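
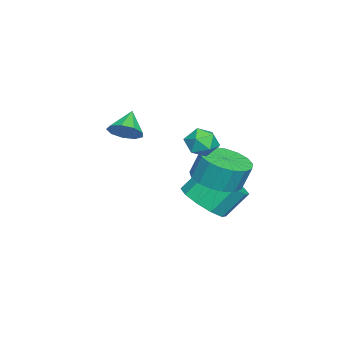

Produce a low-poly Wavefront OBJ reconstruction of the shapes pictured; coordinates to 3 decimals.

v 2.608 0.643 0.639
v 3.279 0.436 0.702
v 2.261 -0.416 0.878
v 2.932 -0.623 0.941
v 2.65 -0.188 1.419
v 2.865 0.466 1.271
v 2.675 -0.446 0.309
v 2.89 0.208 0.161
v 3.32 -0.237 0.498
v 3.305 -0.077 1.184
v 2.235 0.097 0.396
v 2.22 0.257 1.082
v -0.563 -3.845 -0.617
v -0.212 -4.33 -0.181
v -1.457 -3.815 0.137
v -0.086 -3.857 -0.05
v -0.183 -3.379 -0.184
v -0.458 -3.118 -0.521
v -0.781 -3.198 -0.902
v -1.002 -3.58 -1.15
v -1.018 -4.086 -1.148
v -0.82 -4.479 -0.898
v -0.502 -4.575 -0.516
v 1.847 0.324 -1.498
v 2.773 -0.087 -1.309
v 2.718 0.285 -0.233
v 1.793 0.696 -0.422
v 2.876 0.37 -1.462
v 2.821 0.743 -0.386
v 2.743 0.816 -1.623
v 2.688 1.189 -0.547
v 2.405 1.15 -1.756
v 2.351 1.523 -0.68
v 1.94 1.294 -1.83
v 1.885 1.667 -0.754
v 1.453 1.216 -1.827
v 1.398 1.589 -0.751
v 1.057 0.934 -1.75
v 1.002 1.307 -0.674
v 0.841 0.512 -1.614
v 0.787 0.884 -0.538
v 0.857 0.046 -1.452
v 0.802 0.419 -0.376
v 1.099 -0.356 -1.301
v 1.044 0.017 -0.225
v 1.512 -0.602 -1.195
v 1.458 -0.229 -0.119
v 2.003 -0.636 -1.158
v 1.948 -0.263 -0.082
v 2.458 -0.45 -1.199
v 2.403 -0.078 -0.123
v -0.155 -0.651 -3.817
v 0.851 -0.659 -3.372
v 0.381 0.123 -2.297
v -0.625 0.131 -2.743
v 0.807 -0.12 -3.783
v 0.338 0.663 -2.709
v 0.397 0.217 -4.208
v -0.073 0.999 -3.133
v -0.225 0.222 -4.483
v -0.695 1.004 -3.408
v -0.82 -0.107 -4.504
v -1.29 0.676 -3.429
v -1.161 -0.643 -4.263
v -1.631 0.139 -3.188
v -1.118 -1.183 -3.851
v -1.587 -0.4 -2.777
v -0.707 -1.519 -3.427
v -1.177 -0.737 -2.352
v -0.085 -1.524 -3.152
v -0.555 -0.742 -2.077
v 0.51 -1.196 -3.131
v 0.04 -0.413 -2.056
f 1 12 6
f 1 6 2
f 1 2 8
f 1 8 11
f 1 11 12
f 2 6 10
f 6 12 5
f 12 11 3
f 11 8 7
f 8 2 9
f 4 10 5
f 4 5 3
f 4 3 7
f 4 7 9
f 4 9 10
f 5 10 6
f 3 5 12
f 7 3 11
f 9 7 8
f 10 9 2
f 14 13 16
f 14 16 15
f 16 13 17
f 16 17 15
f 17 13 18
f 17 18 15
f 18 13 19
f 18 19 15
f 19 13 20
f 19 20 15
f 20 13 21
f 20 21 15
f 21 13 22
f 21 22 15
f 22 13 23
f 22 23 15
f 23 13 14
f 23 14 15
f 25 24 28
f 25 28 26
f 26 28 29
f 26 29 27
f 28 24 30
f 28 30 29
f 29 30 31
f 29 31 27
f 30 24 32
f 30 32 31
f 31 32 33
f 31 33 27
f 32 24 34
f 32 34 33
f 33 34 35
f 33 35 27
f 34 24 36
f 34 36 35
f 35 36 37
f 35 37 27
f 36 24 38
f 36 38 37
f 37 38 39
f 37 39 27
f 38 24 40
f 38 40 39
f 39 40 41
f 39 41 27
f 40 24 42
f 40 42 41
f 41 42 43
f 41 43 27
f 42 24 44
f 42 44 43
f 43 44 45
f 43 45 27
f 44 24 46
f 44 46 45
f 45 46 47
f 45 47 27
f 46 24 48
f 46 48 47
f 47 48 49
f 47 49 27
f 48 24 50
f 48 50 49
f 49 50 51
f 49 51 27
f 50 24 25
f 50 25 51
f 51 25 26
f 51 26 27
f 53 52 56
f 53 56 54
f 54 56 57
f 54 57 55
f 56 52 58
f 56 58 57
f 57 58 59
f 57 59 55
f 58 52 60
f 58 60 59
f 59 60 61
f 59 61 55
f 60 52 62
f 60 62 61
f 61 62 63
f 61 63 55
f 62 52 64
f 62 64 63
f 63 64 65
f 63 65 55
f 64 52 66
f 64 66 65
f 65 66 67
f 65 67 55
f 66 52 68
f 66 68 67
f 67 68 69
f 67 69 55
f 68 52 70
f 68 70 69
f 69 70 71
f 69 71 55
f 70 52 72
f 70 72 71
f 71 72 73
f 71 73 55
f 72 52 53
f 72 53 73
f 73 53 54
f 73 54 55



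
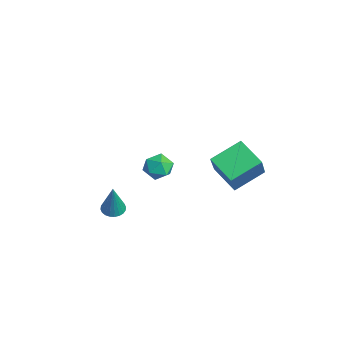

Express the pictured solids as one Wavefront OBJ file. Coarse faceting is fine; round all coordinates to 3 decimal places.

v -0.346 -3.312 0.486
v 0.183 -2.922 0.357
v 0.286 -3.488 2.534
v 0.005 -2.744 0.427
v -0.227 -2.653 0.506
v -0.477 -2.662 0.583
v -0.707 -2.77 0.645
v -0.882 -2.96 0.682
v -0.975 -3.204 0.69
v -0.973 -3.464 0.667
v -0.875 -3.702 0.616
v -0.697 -3.879 0.546
v -0.465 -3.971 0.466
v -0.216 -3.962 0.39
v 0.014 -3.854 0.328
v 0.189 -3.663 0.291
v 0.283 -3.419 0.283
v 0.281 -3.159 0.306
v -4.384 -0.043 0.939
v -3.874 0.452 1.564
v -3.166 -0.132 0.016
v -2.656 0.363 0.641
v -2.931 -0.518 0.848
v -3.684 -0.463 1.418
v -3.356 0.783 0.162
v -4.109 0.838 0.732
v -3.239 0.963 1.083
v -2.976 0.159 1.507
v -4.064 0.161 0.073
v -3.801 -0.643 0.497
v -1.07 2.536 1.767
v -1.373 4.346 2.613
v 0.468 3.157 0.992
v 0.164 4.966 1.838
v 0.056 1.914 3.502
v -0.248 3.723 4.348
v 1.593 2.534 2.727
v 1.29 4.344 3.573
f 2 1 4
f 2 4 3
f 4 1 5
f 4 5 3
f 5 1 6
f 5 6 3
f 6 1 7
f 6 7 3
f 7 1 8
f 7 8 3
f 8 1 9
f 8 9 3
f 9 1 10
f 9 10 3
f 10 1 11
f 10 11 3
f 11 1 12
f 11 12 3
f 12 1 13
f 12 13 3
f 13 1 14
f 13 14 3
f 14 1 15
f 14 15 3
f 15 1 16
f 15 16 3
f 16 1 17
f 16 17 3
f 17 1 18
f 17 18 3
f 18 1 2
f 18 2 3
f 19 30 24
f 19 24 20
f 19 20 26
f 19 26 29
f 19 29 30
f 20 24 28
f 24 30 23
f 30 29 21
f 29 26 25
f 26 20 27
f 22 28 23
f 22 23 21
f 22 21 25
f 22 25 27
f 22 27 28
f 23 28 24
f 21 23 30
f 25 21 29
f 27 25 26
f 28 27 20
f 32 34 31
f 35 32 31
f 31 34 33
f 33 35 31
f 32 38 34
f 36 32 35
f 36 38 32
f 34 38 33
f 37 35 33
f 33 38 37
f 37 36 35
f 38 36 37



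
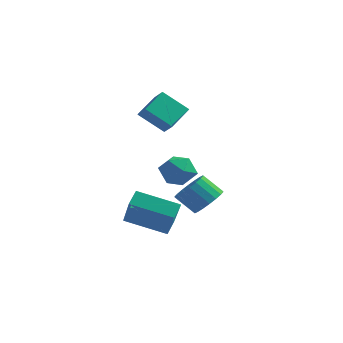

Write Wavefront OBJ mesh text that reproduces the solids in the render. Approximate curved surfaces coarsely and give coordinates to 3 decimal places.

v -3.397 -1.603 -1.937
v -2.503 -2.727 -0.365
v -3.421 -0.935 -1.446
v -2.526 -2.059 0.127
v -1.574 -1.061 -2.587
v -0.679 -2.185 -1.014
v -1.597 -0.393 -2.095
v -0.703 -1.517 -0.523
v 0.144 -0.614 -0.555
v 0.679 -0.343 0.047
v -0.17 -0.515 0.878
v -0.704 -0.786 0.275
v 0.507 -0.024 -0.062
v -0.341 -0.196 0.768
v 0.264 0.178 -0.269
v -0.585 0.006 0.561
v -0.004 0.223 -0.533
v -0.853 0.051 0.297
v -0.242 0.102 -0.801
v -1.09 -0.07 0.029
v -0.403 -0.16 -1.021
v -1.252 -0.332 -0.19
v -0.456 -0.513 -1.148
v -1.305 -0.685 -0.318
v -0.39 -0.885 -1.158
v -1.239 -1.057 -0.327
v -0.219 -1.204 -1.048
v -1.067 -1.376 -0.218
v 0.025 -1.406 -0.841
v -0.824 -1.578 -0.011
v 0.293 -1.451 -0.577
v -0.556 -1.623 0.253
v 0.53 -1.33 -0.309
v -0.318 -1.502 0.521
v 0.692 -1.068 -0.09
v -0.157 -1.24 0.741
v 0.745 -0.715 0.038
v -0.104 -0.887 0.868
v -2.493 -0.137 0.805
v -2.091 0.493 1.332
v -1.209 -0.373 0.108
v -0.807 0.257 0.635
v -1.081 -0.536 0.999
v -1.875 -0.39 1.43
v -1.425 0.51 0.01
v -2.219 0.656 0.441
v -1.431 0.893 0.841
v -1.218 0.247 1.452
v -2.082 -0.127 -0.012
v -1.869 -0.773 0.599
v -4.14 1.107 3.3
v -3.937 2.317 3.994
v -3.033 1.479 2.327
v -2.83 2.69 3.021
v -3.55 0.71 3.819
v -3.347 1.921 4.513
v -2.443 1.083 2.846
v -2.24 2.293 3.54
f 2 4 1
f 5 2 1
f 1 4 3
f 3 5 1
f 2 8 4
f 6 2 5
f 6 8 2
f 4 8 3
f 7 5 3
f 3 8 7
f 7 6 5
f 8 6 7
f 10 9 13
f 10 13 11
f 11 13 14
f 11 14 12
f 13 9 15
f 13 15 14
f 14 15 16
f 14 16 12
f 15 9 17
f 15 17 16
f 16 17 18
f 16 18 12
f 17 9 19
f 17 19 18
f 18 19 20
f 18 20 12
f 19 9 21
f 19 21 20
f 20 21 22
f 20 22 12
f 21 9 23
f 21 23 22
f 22 23 24
f 22 24 12
f 23 9 25
f 23 25 24
f 24 25 26
f 24 26 12
f 25 9 27
f 25 27 26
f 26 27 28
f 26 28 12
f 27 9 29
f 27 29 28
f 28 29 30
f 28 30 12
f 29 9 31
f 29 31 30
f 30 31 32
f 30 32 12
f 31 9 33
f 31 33 32
f 32 33 34
f 32 34 12
f 33 9 35
f 33 35 34
f 34 35 36
f 34 36 12
f 35 9 37
f 35 37 36
f 36 37 38
f 36 38 12
f 37 9 10
f 37 10 38
f 38 10 11
f 38 11 12
f 39 50 44
f 39 44 40
f 39 40 46
f 39 46 49
f 39 49 50
f 40 44 48
f 44 50 43
f 50 49 41
f 49 46 45
f 46 40 47
f 42 48 43
f 42 43 41
f 42 41 45
f 42 45 47
f 42 47 48
f 43 48 44
f 41 43 50
f 45 41 49
f 47 45 46
f 48 47 40
f 52 54 51
f 55 52 51
f 51 54 53
f 53 55 51
f 52 58 54
f 56 52 55
f 56 58 52
f 54 58 53
f 57 55 53
f 53 58 57
f 57 56 55
f 58 56 57



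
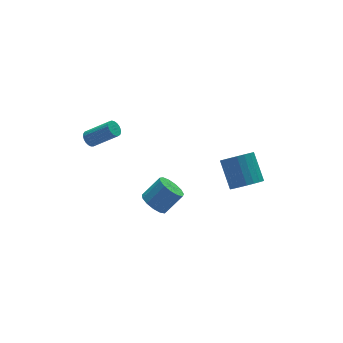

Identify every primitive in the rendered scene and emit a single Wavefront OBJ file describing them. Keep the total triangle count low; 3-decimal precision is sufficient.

v -4.373 4.069 2.281
v -4.056 3.936 1.877
v -2.931 3.098 3.036
v -3.247 3.231 3.439
v -3.973 4.131 1.938
v -2.848 3.293 3.096
v -3.96 4.315 2.058
v -2.834 3.477 3.216
v -4.017 4.457 2.216
v -2.892 3.619 3.375
v -4.137 4.532 2.386
v -3.011 3.693 3.545
v -4.297 4.526 2.537
v -3.171 3.688 3.696
v -4.47 4.442 2.645
v -3.344 3.604 3.803
v -4.626 4.293 2.689
v -3.501 3.455 3.848
v -4.739 4.106 2.662
v -3.613 3.267 3.821
v -4.788 3.912 2.57
v -3.662 3.073 3.729
v -4.765 3.745 2.427
v -3.64 2.907 3.586
v -4.675 3.634 2.26
v -3.55 2.796 3.418
v -4.532 3.599 2.095
v -3.407 2.761 3.254
v -4.362 3.645 1.963
v -3.237 2.806 3.122
v -4.194 3.764 1.886
v -3.068 2.926 3.045
v -1.118 2.768 -4.419
v -0.588 3.263 -4.951
v 0.548 3.228 -3.853
v 0.018 2.732 -3.321
v -0.852 3.591 -4.668
v 0.284 3.555 -3.57
v -1.2 3.657 -4.305
v -0.065 3.621 -3.207
v -1.522 3.44 -3.979
v -0.387 3.405 -2.881
v -1.716 3.01 -3.792
v -0.581 2.975 -2.694
v -1.72 2.504 -3.804
v -0.584 2.468 -2.707
v -1.533 2.08 -4.012
v -0.397 2.045 -2.914
v -1.214 1.875 -4.348
v -0.078 1.84 -3.251
v -0.864 1.954 -4.707
v 0.272 1.919 -3.61
v -0.595 2.29 -4.975
v 0.541 2.255 -3.877
v -0.492 2.779 -5.066
v 0.644 2.743 -3.968
v 3.378 0.079 -2.388
v 3.819 -0.542 -1.74
v 4.003 0.92 -0.464
v 3.562 1.541 -1.112
v 4.144 -0.396 -1.955
v 4.328 1.066 -0.678
v 4.336 -0.168 -2.244
v 4.52 1.294 -0.967
v 4.363 0.103 -2.558
v 4.547 1.565 -1.281
v 4.22 0.37 -2.843
v 4.404 1.832 -1.566
v 3.931 0.586 -3.049
v 4.115 2.049 -1.772
v 3.546 0.715 -3.141
v 3.73 2.177 -1.864
v 3.133 0.734 -3.103
v 3.317 2.196 -1.826
v 2.762 0.639 -2.941
v 2.945 2.102 -1.665
v 2.497 0.448 -2.684
v 2.681 1.91 -1.407
v 2.385 0.193 -2.376
v 2.569 1.655 -1.099
v 2.444 -0.082 -2.069
v 2.628 1.38 -0.792
v 2.665 -0.329 -1.818
v 2.849 1.133 -0.541
v 3.009 -0.506 -1.666
v 3.193 0.956 -0.389
v 3.417 -0.581 -1.638
v 3.601 0.881 -0.361
f 2 1 5
f 2 5 3
f 3 5 6
f 3 6 4
f 5 1 7
f 5 7 6
f 6 7 8
f 6 8 4
f 7 1 9
f 7 9 8
f 8 9 10
f 8 10 4
f 9 1 11
f 9 11 10
f 10 11 12
f 10 12 4
f 11 1 13
f 11 13 12
f 12 13 14
f 12 14 4
f 13 1 15
f 13 15 14
f 14 15 16
f 14 16 4
f 15 1 17
f 15 17 16
f 16 17 18
f 16 18 4
f 17 1 19
f 17 19 18
f 18 19 20
f 18 20 4
f 19 1 21
f 19 21 20
f 20 21 22
f 20 22 4
f 21 1 23
f 21 23 22
f 22 23 24
f 22 24 4
f 23 1 25
f 23 25 24
f 24 25 26
f 24 26 4
f 25 1 27
f 25 27 26
f 26 27 28
f 26 28 4
f 27 1 29
f 27 29 28
f 28 29 30
f 28 30 4
f 29 1 31
f 29 31 30
f 30 31 32
f 30 32 4
f 31 1 2
f 31 2 32
f 32 2 3
f 32 3 4
f 34 33 37
f 34 37 35
f 35 37 38
f 35 38 36
f 37 33 39
f 37 39 38
f 38 39 40
f 38 40 36
f 39 33 41
f 39 41 40
f 40 41 42
f 40 42 36
f 41 33 43
f 41 43 42
f 42 43 44
f 42 44 36
f 43 33 45
f 43 45 44
f 44 45 46
f 44 46 36
f 45 33 47
f 45 47 46
f 46 47 48
f 46 48 36
f 47 33 49
f 47 49 48
f 48 49 50
f 48 50 36
f 49 33 51
f 49 51 50
f 50 51 52
f 50 52 36
f 51 33 53
f 51 53 52
f 52 53 54
f 52 54 36
f 53 33 55
f 53 55 54
f 54 55 56
f 54 56 36
f 55 33 34
f 55 34 56
f 56 34 35
f 56 35 36
f 58 57 61
f 58 61 59
f 59 61 62
f 59 62 60
f 61 57 63
f 61 63 62
f 62 63 64
f 62 64 60
f 63 57 65
f 63 65 64
f 64 65 66
f 64 66 60
f 65 57 67
f 65 67 66
f 66 67 68
f 66 68 60
f 67 57 69
f 67 69 68
f 68 69 70
f 68 70 60
f 69 57 71
f 69 71 70
f 70 71 72
f 70 72 60
f 71 57 73
f 71 73 72
f 72 73 74
f 72 74 60
f 73 57 75
f 73 75 74
f 74 75 76
f 74 76 60
f 75 57 77
f 75 77 76
f 76 77 78
f 76 78 60
f 77 57 79
f 77 79 78
f 78 79 80
f 78 80 60
f 79 57 81
f 79 81 80
f 80 81 82
f 80 82 60
f 81 57 83
f 81 83 82
f 82 83 84
f 82 84 60
f 83 57 85
f 83 85 84
f 84 85 86
f 84 86 60
f 85 57 87
f 85 87 86
f 86 87 88
f 86 88 60
f 87 57 58
f 87 58 88
f 88 58 59
f 88 59 60



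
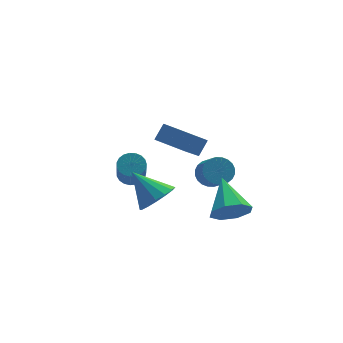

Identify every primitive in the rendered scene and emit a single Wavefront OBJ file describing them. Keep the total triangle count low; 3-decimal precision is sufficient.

v -1.973 -3.12 -0.283
v -1.397 -3.517 0.445
v -2.827 -2.04 0.983
v -1.129 -3.103 0.272
v -1.088 -2.693 -0.05
v -1.284 -2.398 -0.435
v -1.665 -2.296 -0.778
v -2.128 -2.415 -0.989
v -2.55 -2.723 -1.011
v -2.817 -3.138 -0.837
v -2.859 -3.547 -0.515
v -2.663 -3.843 -0.13
v -2.282 -3.944 0.213
v -1.819 -3.825 0.424
v -1.187 3.307 -3.282
v -0.491 3.346 -3.102
v -0.817 2.232 -1.598
v -1.513 2.193 -1.778
v -0.606 3.58 -2.954
v -0.933 2.465 -1.45
v -0.822 3.766 -2.863
v -1.149 2.651 -1.359
v -1.101 3.873 -2.844
v -1.428 2.758 -1.341
v -1.395 3.882 -2.901
v -1.722 2.767 -1.398
v -1.653 3.792 -3.024
v -1.98 2.677 -1.521
v -1.83 3.618 -3.192
v -2.157 2.503 -1.688
v -1.896 3.39 -3.375
v -2.223 2.275 -1.871
v -1.839 3.148 -3.542
v -2.166 2.034 -2.038
v -1.669 2.934 -3.664
v -1.996 1.819 -2.16
v -1.416 2.784 -3.72
v -1.743 1.669 -2.216
v -1.123 2.725 -3.7
v -1.45 1.61 -2.196
v -0.842 2.766 -3.608
v -1.168 1.651 -2.105
v -0.619 2.901 -3.46
v -0.946 1.786 -1.956
v -0.495 3.106 -3.28
v -0.822 1.992 -1.777
v 1.549 -3.148 -2.104
v 2.532 -3.08 -2.435
v 1.771 -1.272 -1.056
v 2.017 -2.739 -2.937
v 1.228 -2.637 -2.951
v 0.626 -2.835 -2.469
v 0.565 -3.216 -1.772
v 1.08 -3.557 -1.27
v 1.869 -3.659 -1.256
v 2.471 -3.461 -1.739
v 1.973 0.703 -2.197
v 2.307 1.183 -1.651
v 2.321 0.157 -0.758
v 1.987 -0.323 -1.303
v 2.003 1.228 -1.594
v 2.018 0.202 -0.701
v 1.695 1.193 -1.629
v 1.709 0.168 -0.736
v 1.429 1.084 -1.75
v 1.444 0.058 -0.857
v 1.246 0.916 -1.94
v 1.26 -0.109 -1.046
v 1.173 0.716 -2.168
v 1.188 -0.309 -1.275
v 1.223 0.514 -2.401
v 1.237 -0.511 -1.508
v 1.386 0.341 -2.603
v 1.401 -0.685 -1.709
v 1.639 0.223 -2.742
v 1.653 -0.803 -1.849
v 1.942 0.178 -2.799
v 1.957 -0.848 -1.906
v 2.251 0.212 -2.764
v 2.265 -0.813 -1.871
v 2.516 0.322 -2.643
v 2.531 -0.704 -1.75
v 2.7 0.489 -2.454
v 2.714 -0.536 -1.56
v 2.772 0.689 -2.225
v 2.787 -0.336 -1.332
v 2.723 0.891 -1.992
v 2.737 -0.134 -1.099
v 2.559 1.065 -1.791
v 2.574 0.039 -0.897
v -0.049 1.031 0.137
v -1.116 -0.125 1.499
v 0.508 1.375 0.866
v -0.559 0.22 2.228
v 1.019 -0.22 -0.088
v -0.048 -1.375 1.274
v 1.576 0.125 0.641
v 0.509 -1.031 2.003
f 2 1 4
f 2 4 3
f 4 1 5
f 4 5 3
f 5 1 6
f 5 6 3
f 6 1 7
f 6 7 3
f 7 1 8
f 7 8 3
f 8 1 9
f 8 9 3
f 9 1 10
f 9 10 3
f 10 1 11
f 10 11 3
f 11 1 12
f 11 12 3
f 12 1 13
f 12 13 3
f 13 1 14
f 13 14 3
f 14 1 2
f 14 2 3
f 16 15 19
f 16 19 17
f 17 19 20
f 17 20 18
f 19 15 21
f 19 21 20
f 20 21 22
f 20 22 18
f 21 15 23
f 21 23 22
f 22 23 24
f 22 24 18
f 23 15 25
f 23 25 24
f 24 25 26
f 24 26 18
f 25 15 27
f 25 27 26
f 26 27 28
f 26 28 18
f 27 15 29
f 27 29 28
f 28 29 30
f 28 30 18
f 29 15 31
f 29 31 30
f 30 31 32
f 30 32 18
f 31 15 33
f 31 33 32
f 32 33 34
f 32 34 18
f 33 15 35
f 33 35 34
f 34 35 36
f 34 36 18
f 35 15 37
f 35 37 36
f 36 37 38
f 36 38 18
f 37 15 39
f 37 39 38
f 38 39 40
f 38 40 18
f 39 15 41
f 39 41 40
f 40 41 42
f 40 42 18
f 41 15 43
f 41 43 42
f 42 43 44
f 42 44 18
f 43 15 45
f 43 45 44
f 44 45 46
f 44 46 18
f 45 15 16
f 45 16 46
f 46 16 17
f 46 17 18
f 48 47 50
f 48 50 49
f 50 47 51
f 50 51 49
f 51 47 52
f 51 52 49
f 52 47 53
f 52 53 49
f 53 47 54
f 53 54 49
f 54 47 55
f 54 55 49
f 55 47 56
f 55 56 49
f 56 47 48
f 56 48 49
f 58 57 61
f 58 61 59
f 59 61 62
f 59 62 60
f 61 57 63
f 61 63 62
f 62 63 64
f 62 64 60
f 63 57 65
f 63 65 64
f 64 65 66
f 64 66 60
f 65 57 67
f 65 67 66
f 66 67 68
f 66 68 60
f 67 57 69
f 67 69 68
f 68 69 70
f 68 70 60
f 69 57 71
f 69 71 70
f 70 71 72
f 70 72 60
f 71 57 73
f 71 73 72
f 72 73 74
f 72 74 60
f 73 57 75
f 73 75 74
f 74 75 76
f 74 76 60
f 75 57 77
f 75 77 76
f 76 77 78
f 76 78 60
f 77 57 79
f 77 79 78
f 78 79 80
f 78 80 60
f 79 57 81
f 79 81 80
f 80 81 82
f 80 82 60
f 81 57 83
f 81 83 82
f 82 83 84
f 82 84 60
f 83 57 85
f 83 85 84
f 84 85 86
f 84 86 60
f 85 57 87
f 85 87 86
f 86 87 88
f 86 88 60
f 87 57 89
f 87 89 88
f 88 89 90
f 88 90 60
f 89 57 58
f 89 58 90
f 90 58 59
f 90 59 60
f 92 94 91
f 95 92 91
f 91 94 93
f 93 95 91
f 92 98 94
f 96 92 95
f 96 98 92
f 94 98 93
f 97 95 93
f 93 98 97
f 97 96 95
f 98 96 97



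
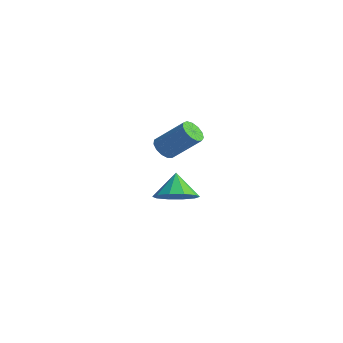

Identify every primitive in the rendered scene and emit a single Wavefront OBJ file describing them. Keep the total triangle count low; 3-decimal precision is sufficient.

v -2.876 2.596 1.655
v -2.585 3.015 1.161
v -1.334 3.763 2.53
v -1.624 3.344 3.025
v -2.887 3.223 1.323
v -1.635 3.971 2.692
v -3.184 3.232 1.59
v -1.933 3.98 2.959
v -3.384 3.039 1.878
v -2.133 3.787 3.247
v -3.422 2.705 2.095
v -2.171 3.454 3.464
v -3.287 2.337 2.173
v -2.036 3.085 3.542
v -3.021 2.051 2.086
v -1.77 2.799 3.456
v -2.709 1.938 1.863
v -1.458 2.686 3.232
v -2.45 2.033 1.574
v -1.199 2.782 2.943
v -2.326 2.308 1.31
v -1.075 3.056 2.68
v -2.376 2.674 1.157
v -1.125 3.422 2.526
v 3.356 -2.604 2.85
v 4.059 -1.838 2.833
v 2.764 -2.036 3.91
v 3.565 -1.662 2.462
v 2.99 -1.846 2.239
v 2.556 -2.319 2.25
v 2.427 -2.902 2.49
v 2.653 -3.37 2.868
v 3.147 -3.546 3.239
v 3.722 -3.362 3.461
v 4.156 -2.889 3.45
v 4.285 -2.307 3.21
f 2 1 5
f 2 5 3
f 3 5 6
f 3 6 4
f 5 1 7
f 5 7 6
f 6 7 8
f 6 8 4
f 7 1 9
f 7 9 8
f 8 9 10
f 8 10 4
f 9 1 11
f 9 11 10
f 10 11 12
f 10 12 4
f 11 1 13
f 11 13 12
f 12 13 14
f 12 14 4
f 13 1 15
f 13 15 14
f 14 15 16
f 14 16 4
f 15 1 17
f 15 17 16
f 16 17 18
f 16 18 4
f 17 1 19
f 17 19 18
f 18 19 20
f 18 20 4
f 19 1 21
f 19 21 20
f 20 21 22
f 20 22 4
f 21 1 23
f 21 23 22
f 22 23 24
f 22 24 4
f 23 1 2
f 23 2 24
f 24 2 3
f 24 3 4
f 26 25 28
f 26 28 27
f 28 25 29
f 28 29 27
f 29 25 30
f 29 30 27
f 30 25 31
f 30 31 27
f 31 25 32
f 31 32 27
f 32 25 33
f 32 33 27
f 33 25 34
f 33 34 27
f 34 25 35
f 34 35 27
f 35 25 36
f 35 36 27
f 36 25 26
f 36 26 27



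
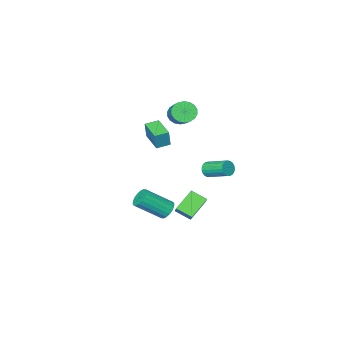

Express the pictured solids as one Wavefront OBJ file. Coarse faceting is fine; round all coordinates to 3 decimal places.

v 0.957 3.26 3.518
v 1.233 3.131 3.988
v 0.779 4.512 4.632
v 0.503 4.64 4.162
v 1.396 3.242 3.865
v 0.943 4.623 4.509
v 1.484 3.356 3.681
v 1.03 4.737 4.326
v 1.48 3.454 3.47
v 1.026 4.834 4.115
v 1.386 3.518 3.267
v 0.932 4.898 3.912
v 1.218 3.537 3.107
v 0.764 4.918 3.752
v 1.004 3.508 3.018
v 0.551 4.889 3.663
v 0.783 3.437 3.016
v 0.329 4.818 3.66
v 0.591 3.334 3.1
v 0.138 4.715 3.745
v 0.463 3.219 3.257
v 0.009 4.6 3.901
v 0.42 3.111 3.458
v -0.033 4.492 4.103
v 0.47 3.028 3.67
v 0.016 4.409 4.315
v 0.604 2.986 3.856
v 0.151 4.367 4.5
v 0.799 2.991 3.983
v 0.346 4.371 4.628
v 1.021 3.042 4.03
v 0.568 4.423 4.674
v 3.187 2.277 0.277
v 3.528 2.05 -0.266
v 4.953 1.256 0.96
v 4.613 1.483 1.503
v 3.645 2.325 -0.223
v 5.07 1.532 1.002
v 3.671 2.592 -0.082
v 5.097 1.798 1.144
v 3.602 2.795 0.131
v 5.027 2.002 1.356
v 3.45 2.896 0.373
v 4.876 2.103 1.598
v 3.247 2.875 0.596
v 4.672 2.081 1.821
v 3.031 2.735 0.755
v 4.457 1.941 1.981
v 2.847 2.504 0.82
v 4.272 1.71 2.046
v 2.73 2.228 0.778
v 4.155 1.435 2.003
v 2.703 1.962 0.636
v 4.129 1.168 1.862
v 2.773 1.758 0.424
v 4.198 0.965 1.649
v 2.924 1.657 0.182
v 4.35 0.864 1.407
v 3.128 1.679 -0.041
v 4.553 0.885 1.184
v 3.343 1.819 -0.201
v 4.769 1.025 1.025
v -0.525 -3.829 2.765
v -0.334 -3.728 3.956
v -0.172 -2.218 2.572
v 0.019 -2.117 3.762
v 0.381 -4.043 2.638
v 0.572 -3.942 3.828
v 0.734 -2.432 2.444
v 0.925 -2.331 3.635
v -2.611 -4.67 3.352
v -1.843 -4.965 3.238
v -1.062 -3.385 4.415
v -1.829 -3.09 4.528
v -1.885 -4.733 2.954
v -1.103 -3.152 4.131
v -2.07 -4.489 2.748
v -1.289 -2.908 3.925
v -2.363 -4.28 2.662
v -1.581 -2.699 3.839
v -2.704 -4.149 2.713
v -1.923 -2.568 3.89
v -3.027 -4.121 2.89
v -2.246 -2.54 4.067
v -3.268 -4.202 3.158
v -2.486 -2.621 4.335
v -3.378 -4.375 3.465
v -2.597 -2.795 4.642
v -3.337 -4.608 3.749
v -2.555 -3.027 4.926
v -3.151 -4.852 3.955
v -2.37 -3.271 5.132
v -2.859 -5.061 4.041
v -2.077 -3.48 5.218
v -2.517 -5.192 3.99
v -1.736 -3.611 5.167
v -2.194 -5.22 3.813
v -1.413 -3.639 4.99
v -1.954 -5.139 3.545
v -1.172 -3.558 4.722
v 0.633 0.984 0.128
v 0.945 1.559 0.775
v 0.083 1.848 -0.373
v 0.395 2.422 0.274
v 1.965 1.298 -0.794
v 2.277 1.872 -0.147
v 1.415 2.161 -1.295
v 1.727 2.736 -0.648
f 2 1 5
f 2 5 3
f 3 5 6
f 3 6 4
f 5 1 7
f 5 7 6
f 6 7 8
f 6 8 4
f 7 1 9
f 7 9 8
f 8 9 10
f 8 10 4
f 9 1 11
f 9 11 10
f 10 11 12
f 10 12 4
f 11 1 13
f 11 13 12
f 12 13 14
f 12 14 4
f 13 1 15
f 13 15 14
f 14 15 16
f 14 16 4
f 15 1 17
f 15 17 16
f 16 17 18
f 16 18 4
f 17 1 19
f 17 19 18
f 18 19 20
f 18 20 4
f 19 1 21
f 19 21 20
f 20 21 22
f 20 22 4
f 21 1 23
f 21 23 22
f 22 23 24
f 22 24 4
f 23 1 25
f 23 25 24
f 24 25 26
f 24 26 4
f 25 1 27
f 25 27 26
f 26 27 28
f 26 28 4
f 27 1 29
f 27 29 28
f 28 29 30
f 28 30 4
f 29 1 31
f 29 31 30
f 30 31 32
f 30 32 4
f 31 1 2
f 31 2 32
f 32 2 3
f 32 3 4
f 34 33 37
f 34 37 35
f 35 37 38
f 35 38 36
f 37 33 39
f 37 39 38
f 38 39 40
f 38 40 36
f 39 33 41
f 39 41 40
f 40 41 42
f 40 42 36
f 41 33 43
f 41 43 42
f 42 43 44
f 42 44 36
f 43 33 45
f 43 45 44
f 44 45 46
f 44 46 36
f 45 33 47
f 45 47 46
f 46 47 48
f 46 48 36
f 47 33 49
f 47 49 48
f 48 49 50
f 48 50 36
f 49 33 51
f 49 51 50
f 50 51 52
f 50 52 36
f 51 33 53
f 51 53 52
f 52 53 54
f 52 54 36
f 53 33 55
f 53 55 54
f 54 55 56
f 54 56 36
f 55 33 57
f 55 57 56
f 56 57 58
f 56 58 36
f 57 33 59
f 57 59 58
f 58 59 60
f 58 60 36
f 59 33 61
f 59 61 60
f 60 61 62
f 60 62 36
f 61 33 34
f 61 34 62
f 62 34 35
f 62 35 36
f 64 66 63
f 67 64 63
f 63 66 65
f 65 67 63
f 64 70 66
f 68 64 67
f 68 70 64
f 66 70 65
f 69 67 65
f 65 70 69
f 69 68 67
f 70 68 69
f 72 71 75
f 72 75 73
f 73 75 76
f 73 76 74
f 75 71 77
f 75 77 76
f 76 77 78
f 76 78 74
f 77 71 79
f 77 79 78
f 78 79 80
f 78 80 74
f 79 71 81
f 79 81 80
f 80 81 82
f 80 82 74
f 81 71 83
f 81 83 82
f 82 83 84
f 82 84 74
f 83 71 85
f 83 85 84
f 84 85 86
f 84 86 74
f 85 71 87
f 85 87 86
f 86 87 88
f 86 88 74
f 87 71 89
f 87 89 88
f 88 89 90
f 88 90 74
f 89 71 91
f 89 91 90
f 90 91 92
f 90 92 74
f 91 71 93
f 91 93 92
f 92 93 94
f 92 94 74
f 93 71 95
f 93 95 94
f 94 95 96
f 94 96 74
f 95 71 97
f 95 97 96
f 96 97 98
f 96 98 74
f 97 71 99
f 97 99 98
f 98 99 100
f 98 100 74
f 99 71 72
f 99 72 100
f 100 72 73
f 100 73 74
f 102 104 101
f 105 102 101
f 101 104 103
f 103 105 101
f 102 108 104
f 106 102 105
f 106 108 102
f 104 108 103
f 107 105 103
f 103 108 107
f 107 106 105
f 108 106 107



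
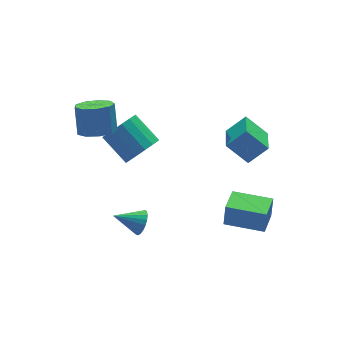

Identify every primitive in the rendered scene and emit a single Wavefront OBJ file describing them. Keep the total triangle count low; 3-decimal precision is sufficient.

v -1.783 2.253 0.295
v -1.468 1.791 1.136
v -1.982 3.205 2.106
v -2.297 3.667 1.265
v -1.079 2.035 0.986
v -1.593 3.449 1.956
v -0.851 2.329 0.678
v -1.365 3.743 1.647
v -0.837 2.606 0.281
v -1.351 4.02 1.251
v -1.039 2.802 -0.112
v -1.553 4.216 0.858
v -1.412 2.872 -0.411
v -1.926 4.286 0.558
v -1.87 2.8 -0.549
v -2.383 4.215 0.42
v -2.308 2.603 -0.494
v -2.821 4.017 0.476
v -2.625 2.326 -0.257
v -3.139 3.74 0.712
v -2.75 2.032 0.105
v -3.264 3.446 1.075
v -2.653 1.788 0.512
v -3.167 3.203 1.481
v -2.357 1.651 0.868
v -2.871 3.066 1.838
v -1.93 1.652 1.094
v -2.443 3.066 2.063
v -2.709 0.637 -3.482
v -2.336 0.758 -2.889
v -3.891 1.223 -2.858
v -2.293 1.007 -3.041
v -2.321 1.193 -3.269
v -2.417 1.282 -3.534
v -2.562 1.26 -3.79
v -2.733 1.13 -3.992
v -2.9 0.915 -4.106
v -3.034 0.652 -4.113
v -3.111 0.386 -4.01
v -3.119 0.164 -3.816
v -3.056 0.023 -3.564
v -2.932 -0.011 -3.298
v -2.77 0.067 -3.064
v -2.598 0.243 -2.902
v -2.444 0.488 -2.84
v -3.668 3.171 1.968
v -2.819 2.751 2.045
v -2.563 3.509 3.349
v -3.412 3.929 3.272
v -2.764 3.306 1.711
v -2.507 4.064 3.015
v -3.131 3.798 1.498
v -2.875 4.556 2.802
v -3.75 3.996 1.504
v -3.494 4.754 2.808
v -4.331 3.808 1.728
v -4.074 4.566 3.032
v -4.601 3.322 2.064
v -4.345 4.08 3.368
v -4.435 2.765 2.355
v -4.179 3.523 3.659
v -3.91 2.398 2.465
v -3.654 3.156 3.769
v -3.272 2.393 2.342
v -3.016 3.151 3.646
v 1.918 -3.002 -3.002
v 2.093 -2.837 -1.846
v 0.473 -1.649 -2.976
v 0.648 -1.484 -1.821
v 2.892 -1.956 -3.299
v 3.067 -1.791 -2.144
v 1.447 -0.603 -3.274
v 1.622 -0.438 -2.118
v 0.747 -1.222 2.807
v 1.676 -1.434 3.676
v 1.497 0.108 2.33
v 2.425 -0.103 3.2
v 1.495 -1.997 1.82
v 2.423 -2.208 2.69
v 2.244 -0.666 1.344
v 3.173 -0.878 2.213
f 2 1 5
f 2 5 3
f 3 5 6
f 3 6 4
f 5 1 7
f 5 7 6
f 6 7 8
f 6 8 4
f 7 1 9
f 7 9 8
f 8 9 10
f 8 10 4
f 9 1 11
f 9 11 10
f 10 11 12
f 10 12 4
f 11 1 13
f 11 13 12
f 12 13 14
f 12 14 4
f 13 1 15
f 13 15 14
f 14 15 16
f 14 16 4
f 15 1 17
f 15 17 16
f 16 17 18
f 16 18 4
f 17 1 19
f 17 19 18
f 18 19 20
f 18 20 4
f 19 1 21
f 19 21 20
f 20 21 22
f 20 22 4
f 21 1 23
f 21 23 22
f 22 23 24
f 22 24 4
f 23 1 25
f 23 25 24
f 24 25 26
f 24 26 4
f 25 1 27
f 25 27 26
f 26 27 28
f 26 28 4
f 27 1 2
f 27 2 28
f 28 2 3
f 28 3 4
f 30 29 32
f 30 32 31
f 32 29 33
f 32 33 31
f 33 29 34
f 33 34 31
f 34 29 35
f 34 35 31
f 35 29 36
f 35 36 31
f 36 29 37
f 36 37 31
f 37 29 38
f 37 38 31
f 38 29 39
f 38 39 31
f 39 29 40
f 39 40 31
f 40 29 41
f 40 41 31
f 41 29 42
f 41 42 31
f 42 29 43
f 42 43 31
f 43 29 44
f 43 44 31
f 44 29 45
f 44 45 31
f 45 29 30
f 45 30 31
f 47 46 50
f 47 50 48
f 48 50 51
f 48 51 49
f 50 46 52
f 50 52 51
f 51 52 53
f 51 53 49
f 52 46 54
f 52 54 53
f 53 54 55
f 53 55 49
f 54 46 56
f 54 56 55
f 55 56 57
f 55 57 49
f 56 46 58
f 56 58 57
f 57 58 59
f 57 59 49
f 58 46 60
f 58 60 59
f 59 60 61
f 59 61 49
f 60 46 62
f 60 62 61
f 61 62 63
f 61 63 49
f 62 46 64
f 62 64 63
f 63 64 65
f 63 65 49
f 64 46 47
f 64 47 65
f 65 47 48
f 65 48 49
f 67 69 66
f 70 67 66
f 66 69 68
f 68 70 66
f 67 73 69
f 71 67 70
f 71 73 67
f 69 73 68
f 72 70 68
f 68 73 72
f 72 71 70
f 73 71 72
f 75 77 74
f 78 75 74
f 74 77 76
f 76 78 74
f 75 81 77
f 79 75 78
f 79 81 75
f 77 81 76
f 80 78 76
f 76 81 80
f 80 79 78
f 81 79 80



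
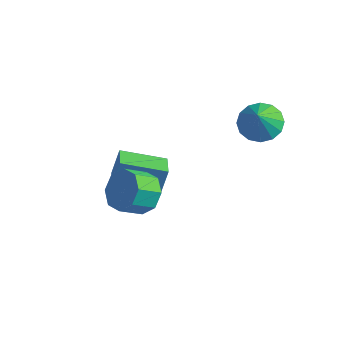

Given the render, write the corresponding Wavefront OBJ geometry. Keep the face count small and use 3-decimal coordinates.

v 3.304 0.484 1.532
v 4.05 0.106 1.228
v 3.436 -0.024 2.488
v 4.186 0.502 1.42
v 4.087 0.893 1.641
v 3.777 1.175 1.834
v 3.341 1.271 1.946
v 2.894 1.157 1.947
v 2.558 0.862 1.837
v 2.421 0.466 1.645
v 2.521 0.075 1.423
v 2.831 -0.207 1.231
v 3.267 -0.303 1.119
v 3.713 -0.189 1.118
v -1.408 -2.455 -2.565
v -1.306 -2.01 -1.412
v -2.013 -1.581 -2.848
v -1.911 -1.137 -1.695
v 0.171 -1.523 -3.065
v 0.273 -1.079 -1.912
v -0.434 -0.65 -3.348
v -0.332 -0.205 -2.195
v 0.765 -3.502 -0.732
v 1.521 -3.53 -0.244
v 1.051 -4.326 0.439
v 0.295 -4.298 -0.048
v 1.073 -3.063 -0.009
v 0.603 -3.86 0.675
v 0.444 -2.853 -0.196
v -0.026 -3.65 0.487
v 0.003 -3.023 -0.698
v -0.467 -3.82 -0.014
v 0.009 -3.474 -1.219
v -0.461 -4.27 -0.536
v 0.457 -3.94 -1.455
v -0.013 -4.737 -0.771
v 1.086 -4.15 -1.267
v 0.616 -4.947 -0.584
v 1.527 -3.98 -0.766
v 1.057 -4.777 -0.082
f 2 1 4
f 2 4 3
f 4 1 5
f 4 5 3
f 5 1 6
f 5 6 3
f 6 1 7
f 6 7 3
f 7 1 8
f 7 8 3
f 8 1 9
f 8 9 3
f 9 1 10
f 9 10 3
f 10 1 11
f 10 11 3
f 11 1 12
f 11 12 3
f 12 1 13
f 12 13 3
f 13 1 14
f 13 14 3
f 14 1 2
f 14 2 3
f 16 18 15
f 19 16 15
f 15 18 17
f 17 19 15
f 16 22 18
f 20 16 19
f 20 22 16
f 18 22 17
f 21 19 17
f 17 22 21
f 21 20 19
f 22 20 21
f 24 23 27
f 24 27 25
f 25 27 28
f 25 28 26
f 27 23 29
f 27 29 28
f 28 29 30
f 28 30 26
f 29 23 31
f 29 31 30
f 30 31 32
f 30 32 26
f 31 23 33
f 31 33 32
f 32 33 34
f 32 34 26
f 33 23 35
f 33 35 34
f 34 35 36
f 34 36 26
f 35 23 37
f 35 37 36
f 36 37 38
f 36 38 26
f 37 23 39
f 37 39 38
f 38 39 40
f 38 40 26
f 39 23 24
f 39 24 40
f 40 24 25
f 40 25 26



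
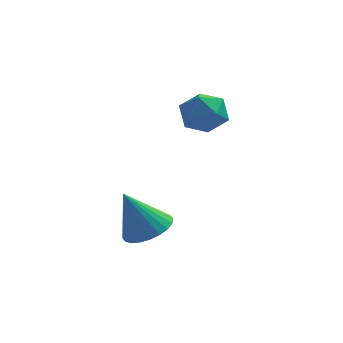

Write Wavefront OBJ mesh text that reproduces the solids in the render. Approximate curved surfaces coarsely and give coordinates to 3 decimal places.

v -2.865 -0.534 -2.328
v -2.323 0.256 -2.078
v -3.715 -0.506 -0.572
v -2.635 0.424 -2.231
v -2.982 0.446 -2.4
v -3.311 0.32 -2.557
v -3.573 0.063 -2.679
v -3.726 -0.285 -2.748
v -3.749 -0.67 -2.753
v -3.637 -1.035 -2.693
v -3.408 -1.324 -2.577
v -3.096 -1.492 -2.424
v -2.749 -1.515 -2.255
v -2.42 -1.388 -2.098
v -2.158 -1.131 -1.976
v -2.005 -0.783 -1.907
v -1.982 -0.398 -1.902
v -2.094 -0.033 -1.962
v -1.373 2.537 1.881
v -0.409 2.559 2.096
v -1.451 1.021 2.384
v -0.487 1.043 2.599
v -1.125 1.575 3.134
v -1.077 2.512 2.823
v -0.783 1.068 1.657
v -0.735 2.005 1.346
v -0.044 1.651 1.958
v -0.256 1.965 2.871
v -1.604 1.615 1.609
v -1.816 1.929 2.522
f 2 1 4
f 2 4 3
f 4 1 5
f 4 5 3
f 5 1 6
f 5 6 3
f 6 1 7
f 6 7 3
f 7 1 8
f 7 8 3
f 8 1 9
f 8 9 3
f 9 1 10
f 9 10 3
f 10 1 11
f 10 11 3
f 11 1 12
f 11 12 3
f 12 1 13
f 12 13 3
f 13 1 14
f 13 14 3
f 14 1 15
f 14 15 3
f 15 1 16
f 15 16 3
f 16 1 17
f 16 17 3
f 17 1 18
f 17 18 3
f 18 1 2
f 18 2 3
f 19 30 24
f 19 24 20
f 19 20 26
f 19 26 29
f 19 29 30
f 20 24 28
f 24 30 23
f 30 29 21
f 29 26 25
f 26 20 27
f 22 28 23
f 22 23 21
f 22 21 25
f 22 25 27
f 22 27 28
f 23 28 24
f 21 23 30
f 25 21 29
f 27 25 26
f 28 27 20



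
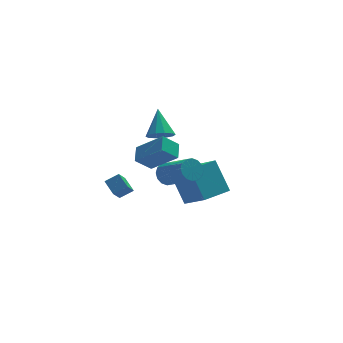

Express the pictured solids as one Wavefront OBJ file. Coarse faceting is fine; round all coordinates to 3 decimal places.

v 1.838 -0.574 -2.308
v 1.364 0.526 -0.607
v 1.16 0.816 -3.395
v 0.687 1.916 -1.694
v 3.413 0.164 -2.346
v 2.94 1.264 -0.645
v 2.736 1.554 -3.433
v 2.262 2.654 -1.732
v -2.589 -3.879 3.448
v -1.49 -4.757 4.587
v -2.314 -3.033 3.834
v -1.214 -3.911 4.973
v -1.766 -3.809 2.707
v -0.666 -4.687 3.846
v -1.49 -2.963 3.093
v -0.391 -3.841 4.232
v -0.155 0.623 2.133
v 0.346 0.177 2.489
v 0.015 1.817 3.387
v 0.583 0.454 2.193
v 0.538 0.796 1.874
v 0.228 1.072 1.654
v -0.228 1.176 1.617
v -0.657 1.069 1.776
v -0.894 0.792 2.072
v -0.849 0.45 2.392
v -0.539 0.175 2.612
v -0.082 0.07 2.649
v -0.715 -2.8 1.509
v -0.308 -2.33 1.808
v 0.563 -3.77 2.889
v 0.155 -4.24 2.591
v -0.597 -2.348 2.017
v 0.274 -3.787 3.098
v -0.918 -2.487 2.09
v -0.047 -3.927 3.171
v -1.184 -2.71 2.007
v -0.314 -4.15 3.089
v -1.325 -2.957 1.792
v -0.454 -4.397 2.873
v -1.303 -3.162 1.5
v -0.432 -4.602 2.581
v -1.123 -3.27 1.211
v -0.252 -4.71 2.292
v -0.834 -3.253 1.002
v 0.037 -4.692 2.083
v -0.513 -3.113 0.929
v 0.358 -4.553 2.01
v -0.246 -2.89 1.011
v 0.624 -4.33 2.093
v -0.106 -2.643 1.227
v 0.765 -4.083 2.308
v -0.128 -2.438 1.519
v 0.743 -3.878 2.6
v -2.744 0.26 -1.595
v -2.003 0.24 -1.159
v -2.999 1.08 -1.122
v -2.257 1.06 -0.687
v -2.283 0.84 -2.353
v -1.541 0.82 -1.918
v -2.537 1.66 -1.881
v -1.796 1.64 -1.445
f 2 4 1
f 5 2 1
f 1 4 3
f 3 5 1
f 2 8 4
f 6 2 5
f 6 8 2
f 4 8 3
f 7 5 3
f 3 8 7
f 7 6 5
f 8 6 7
f 10 12 9
f 13 10 9
f 9 12 11
f 11 13 9
f 10 16 12
f 14 10 13
f 14 16 10
f 12 16 11
f 15 13 11
f 11 16 15
f 15 14 13
f 16 14 15
f 18 17 20
f 18 20 19
f 20 17 21
f 20 21 19
f 21 17 22
f 21 22 19
f 22 17 23
f 22 23 19
f 23 17 24
f 23 24 19
f 24 17 25
f 24 25 19
f 25 17 26
f 25 26 19
f 26 17 27
f 26 27 19
f 27 17 28
f 27 28 19
f 28 17 18
f 28 18 19
f 30 29 33
f 30 33 31
f 31 33 34
f 31 34 32
f 33 29 35
f 33 35 34
f 34 35 36
f 34 36 32
f 35 29 37
f 35 37 36
f 36 37 38
f 36 38 32
f 37 29 39
f 37 39 38
f 38 39 40
f 38 40 32
f 39 29 41
f 39 41 40
f 40 41 42
f 40 42 32
f 41 29 43
f 41 43 42
f 42 43 44
f 42 44 32
f 43 29 45
f 43 45 44
f 44 45 46
f 44 46 32
f 45 29 47
f 45 47 46
f 46 47 48
f 46 48 32
f 47 29 49
f 47 49 48
f 48 49 50
f 48 50 32
f 49 29 51
f 49 51 50
f 50 51 52
f 50 52 32
f 51 29 53
f 51 53 52
f 52 53 54
f 52 54 32
f 53 29 30
f 53 30 54
f 54 30 31
f 54 31 32
f 56 58 55
f 59 56 55
f 55 58 57
f 57 59 55
f 56 62 58
f 60 56 59
f 60 62 56
f 58 62 57
f 61 59 57
f 57 62 61
f 61 60 59
f 62 60 61



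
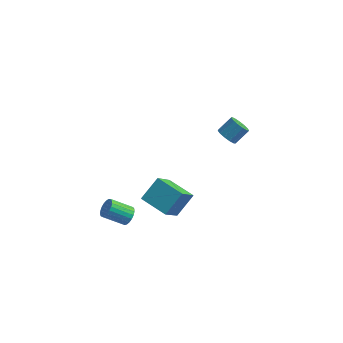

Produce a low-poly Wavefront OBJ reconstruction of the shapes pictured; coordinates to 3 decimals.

v 1.33 2.69 0.075
v 1.85 2.578 -0.224
v 2.369 3.198 0.445
v 1.85 3.31 0.745
v 1.71 2.855 -0.372
v 2.23 3.475 0.297
v 1.45 3.079 -0.379
v 1.969 3.7 0.291
v 1.152 3.18 -0.241
v 1.671 3.8 0.429
v 0.91 3.125 -0.002
v 1.43 3.746 0.667
v 0.802 2.932 0.261
v 1.321 3.553 0.93
v 0.862 2.662 0.465
v 1.381 3.282 1.134
v 1.07 2.401 0.545
v 1.589 3.021 1.215
v 1.361 2.231 0.477
v 1.88 2.852 1.146
v 1.642 2.207 0.28
v 2.161 2.828 0.95
v 1.825 2.337 0.019
v 2.344 2.957 0.689
v -0.807 -2.569 -0.797
v -0.915 -3.991 0.798
v -0.286 -1.601 0.102
v -0.394 -3.023 1.697
v 0.614 -3.037 -1.117
v 0.506 -4.459 0.478
v 1.135 -2.069 -0.218
v 1.027 -3.491 1.377
v -1.686 -3.744 -1.241
v -1.466 -3.498 -0.801
v -2.495 -3.869 -0.08
v -2.714 -4.116 -0.519
v -1.591 -3.329 -0.892
v -2.62 -3.701 -0.171
v -1.732 -3.233 -1.044
v -2.761 -3.604 -0.323
v -1.866 -3.225 -1.23
v -2.894 -3.596 -0.509
v -1.968 -3.307 -1.417
v -2.996 -3.678 -0.696
v -2.021 -3.464 -1.574
v -3.05 -3.835 -0.853
v -2.016 -3.67 -1.674
v -3.045 -4.041 -0.953
v -1.954 -3.889 -1.698
v -2.983 -4.26 -0.977
v -1.846 -4.083 -1.644
v -2.875 -4.454 -0.922
v -1.71 -4.218 -1.519
v -2.739 -4.589 -0.798
v -1.57 -4.272 -1.347
v -2.599 -4.643 -0.625
v -1.45 -4.234 -1.156
v -2.478 -4.605 -0.435
v -1.37 -4.112 -0.979
v -2.399 -4.483 -0.258
v -1.345 -3.926 -0.848
v -2.374 -4.297 -0.127
v -1.379 -3.709 -0.785
v -2.408 -4.08 -0.064
f 2 1 5
f 2 5 3
f 3 5 6
f 3 6 4
f 5 1 7
f 5 7 6
f 6 7 8
f 6 8 4
f 7 1 9
f 7 9 8
f 8 9 10
f 8 10 4
f 9 1 11
f 9 11 10
f 10 11 12
f 10 12 4
f 11 1 13
f 11 13 12
f 12 13 14
f 12 14 4
f 13 1 15
f 13 15 14
f 14 15 16
f 14 16 4
f 15 1 17
f 15 17 16
f 16 17 18
f 16 18 4
f 17 1 19
f 17 19 18
f 18 19 20
f 18 20 4
f 19 1 21
f 19 21 20
f 20 21 22
f 20 22 4
f 21 1 23
f 21 23 22
f 22 23 24
f 22 24 4
f 23 1 2
f 23 2 24
f 24 2 3
f 24 3 4
f 26 28 25
f 29 26 25
f 25 28 27
f 27 29 25
f 26 32 28
f 30 26 29
f 30 32 26
f 28 32 27
f 31 29 27
f 27 32 31
f 31 30 29
f 32 30 31
f 34 33 37
f 34 37 35
f 35 37 38
f 35 38 36
f 37 33 39
f 37 39 38
f 38 39 40
f 38 40 36
f 39 33 41
f 39 41 40
f 40 41 42
f 40 42 36
f 41 33 43
f 41 43 42
f 42 43 44
f 42 44 36
f 43 33 45
f 43 45 44
f 44 45 46
f 44 46 36
f 45 33 47
f 45 47 46
f 46 47 48
f 46 48 36
f 47 33 49
f 47 49 48
f 48 49 50
f 48 50 36
f 49 33 51
f 49 51 50
f 50 51 52
f 50 52 36
f 51 33 53
f 51 53 52
f 52 53 54
f 52 54 36
f 53 33 55
f 53 55 54
f 54 55 56
f 54 56 36
f 55 33 57
f 55 57 56
f 56 57 58
f 56 58 36
f 57 33 59
f 57 59 58
f 58 59 60
f 58 60 36
f 59 33 61
f 59 61 60
f 60 61 62
f 60 62 36
f 61 33 63
f 61 63 62
f 62 63 64
f 62 64 36
f 63 33 34
f 63 34 64
f 64 34 35
f 64 35 36



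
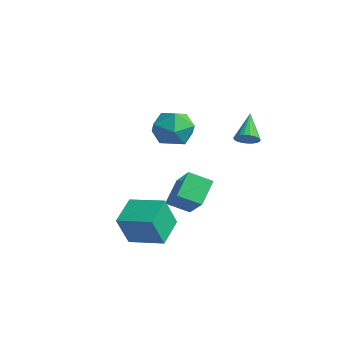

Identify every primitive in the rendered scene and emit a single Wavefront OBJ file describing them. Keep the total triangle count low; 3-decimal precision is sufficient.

v 3.672 2.186 1.25
v 3.936 1.813 1.74
v 2.668 3.054 2.45
v 4.112 2.029 1.731
v 4.211 2.273 1.638
v 4.218 2.501 1.478
v 4.13 2.675 1.279
v 3.962 2.764 1.075
v 3.745 2.753 0.901
v 3.515 2.644 0.787
v 3.312 2.456 0.753
v 3.172 2.221 0.806
v 3.118 1.98 0.935
v 3.16 1.775 1.118
v 3.29 1.641 1.324
v 3.486 1.601 1.518
v 3.715 1.662 1.665
v 0.242 -0.404 -4.031
v 1.862 -0.727 -2.671
v -0.436 0.7 -2.962
v 1.184 0.378 -1.602
v 0.956 0.622 -4.638
v 2.576 0.3 -3.278
v 0.278 1.727 -3.569
v 1.898 1.404 -2.209
v 2.502 -3.891 -4.758
v 2.62 -4.65 -3.02
v 1.502 -2.545 -4.102
v 1.621 -3.304 -2.364
v 4.119 -2.856 -4.416
v 4.238 -3.615 -2.678
v 3.12 -1.51 -3.76
v 3.238 -2.269 -2.022
v 1.458 -0.751 2.092
v 2.56 -0.263 1.85
v 2.34 -2.357 2.87
v 3.442 -1.869 2.628
v 2.726 -1.371 3.495
v 2.181 -0.378 3.015
v 2.719 -2.242 1.705
v 2.174 -1.249 1.225
v 3.34 -1.184 1.611
v 3.344 -0.646 2.717
v 1.556 -1.974 2.003
v 1.56 -1.436 3.109
f 2 1 4
f 2 4 3
f 4 1 5
f 4 5 3
f 5 1 6
f 5 6 3
f 6 1 7
f 6 7 3
f 7 1 8
f 7 8 3
f 8 1 9
f 8 9 3
f 9 1 10
f 9 10 3
f 10 1 11
f 10 11 3
f 11 1 12
f 11 12 3
f 12 1 13
f 12 13 3
f 13 1 14
f 13 14 3
f 14 1 15
f 14 15 3
f 15 1 16
f 15 16 3
f 16 1 17
f 16 17 3
f 17 1 2
f 17 2 3
f 19 21 18
f 22 19 18
f 18 21 20
f 20 22 18
f 19 25 21
f 23 19 22
f 23 25 19
f 21 25 20
f 24 22 20
f 20 25 24
f 24 23 22
f 25 23 24
f 27 29 26
f 30 27 26
f 26 29 28
f 28 30 26
f 27 33 29
f 31 27 30
f 31 33 27
f 29 33 28
f 32 30 28
f 28 33 32
f 32 31 30
f 33 31 32
f 34 45 39
f 34 39 35
f 34 35 41
f 34 41 44
f 34 44 45
f 35 39 43
f 39 45 38
f 45 44 36
f 44 41 40
f 41 35 42
f 37 43 38
f 37 38 36
f 37 36 40
f 37 40 42
f 37 42 43
f 38 43 39
f 36 38 45
f 40 36 44
f 42 40 41
f 43 42 35



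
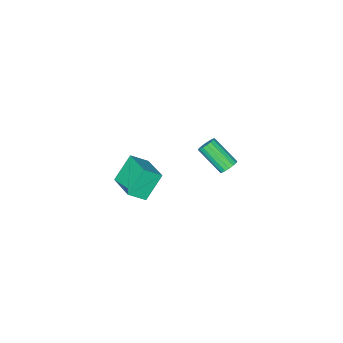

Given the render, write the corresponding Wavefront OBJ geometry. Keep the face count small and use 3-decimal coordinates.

v -3.368 2.834 -0.816
v -2.997 2.591 -1.221
v -2.581 1.143 0.032
v -2.952 1.386 0.436
v -2.828 2.769 -1.071
v -2.413 1.32 0.182
v -2.783 2.962 -0.863
v -2.368 1.513 0.39
v -2.872 3.126 -0.644
v -2.457 1.677 0.609
v -3.075 3.222 -0.465
v -2.659 1.774 0.788
v -3.344 3.23 -0.366
v -2.929 1.782 0.887
v -3.619 3.148 -0.371
v -3.204 1.699 0.882
v -3.837 2.993 -0.477
v -3.421 1.544 0.776
v -3.947 2.802 -0.662
v -3.531 1.353 0.591
v -3.924 2.619 -0.881
v -3.508 1.17 0.372
v -3.774 2.485 -1.086
v -3.358 1.036 0.167
v -3.531 2.431 -1.229
v -3.115 0.982 0.024
v -3.25 2.469 -1.278
v -2.835 1.02 -0.025
v 2.502 3.152 3.519
v 3.347 2.726 4.19
v 3.046 5.011 4.018
v 3.891 4.585 4.688
v 3.609 3.195 2.152
v 4.454 2.769 2.822
v 4.153 5.054 2.65
v 4.998 4.628 3.321
f 2 1 5
f 2 5 3
f 3 5 6
f 3 6 4
f 5 1 7
f 5 7 6
f 6 7 8
f 6 8 4
f 7 1 9
f 7 9 8
f 8 9 10
f 8 10 4
f 9 1 11
f 9 11 10
f 10 11 12
f 10 12 4
f 11 1 13
f 11 13 12
f 12 13 14
f 12 14 4
f 13 1 15
f 13 15 14
f 14 15 16
f 14 16 4
f 15 1 17
f 15 17 16
f 16 17 18
f 16 18 4
f 17 1 19
f 17 19 18
f 18 19 20
f 18 20 4
f 19 1 21
f 19 21 20
f 20 21 22
f 20 22 4
f 21 1 23
f 21 23 22
f 22 23 24
f 22 24 4
f 23 1 25
f 23 25 24
f 24 25 26
f 24 26 4
f 25 1 27
f 25 27 26
f 26 27 28
f 26 28 4
f 27 1 2
f 27 2 28
f 28 2 3
f 28 3 4
f 30 32 29
f 33 30 29
f 29 32 31
f 31 33 29
f 30 36 32
f 34 30 33
f 34 36 30
f 32 36 31
f 35 33 31
f 31 36 35
f 35 34 33
f 36 34 35



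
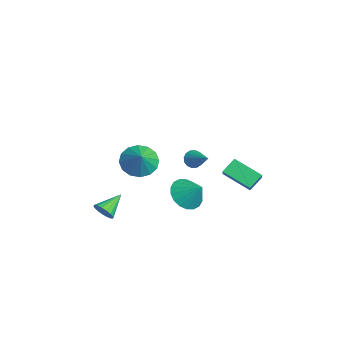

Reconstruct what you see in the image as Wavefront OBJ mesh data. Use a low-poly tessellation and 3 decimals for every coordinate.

v -1.393 0.574 -3.533
v -0.876 1.135 -4.311
v -0.547 1.186 -2.527
v -1.238 1.432 -4.186
v -1.631 1.559 -3.933
v -1.977 1.492 -3.6
v -2.208 1.242 -3.253
v -2.277 0.86 -2.962
v -2.171 0.422 -2.784
v -1.911 0.013 -2.754
v -1.549 -0.284 -2.879
v -1.156 -0.412 -3.132
v -0.809 -0.344 -3.465
v -0.579 -0.095 -3.812
v -0.51 0.287 -4.103
v -0.616 0.726 -4.281
v -4.633 2.059 -3.051
v -4.331 1.585 -3.335
v -3.207 2.441 -2.169
v -4.282 1.844 -3.527
v -4.326 2.161 -3.592
v -4.453 2.45 -3.511
v -4.629 2.635 -3.307
v -4.805 2.665 -3.035
v -4.936 2.533 -2.767
v -4.985 2.274 -2.575
v -4.94 1.958 -2.51
v -4.813 1.669 -2.591
v -4.638 1.484 -2.794
v -4.461 1.453 -3.067
v -1.005 2.507 -1.841
v -1.366 3.317 -1.208
v -1.598 2.731 -2.466
v -1.959 3.542 -1.833
v 0.239 3.658 -2.607
v -0.122 4.469 -1.974
v -0.354 3.883 -3.232
v -0.715 4.693 -2.599
v -1.918 -4.008 -4.329
v -1.387 -3.978 -3.889
v -2.582 -2.792 -3.611
v -1.295 -3.781 -4.138
v -1.346 -3.636 -4.43
v -1.528 -3.576 -4.699
v -1.799 -3.615 -4.884
v -2.097 -3.744 -4.941
v -2.355 -3.934 -4.858
v -2.512 -4.14 -4.654
v -2.533 -4.317 -4.375
v -2.414 -4.422 -4.086
v -2.18 -4.432 -3.852
v -1.887 -4.346 -3.728
v -1.601 -4.181 -3.741
v 0.275 -2.61 0.896
v 0.821 -1.791 0.503
v 1.225 -2.77 1.884
v 0.478 -1.57 0.869
v 0.08 -1.627 1.243
v -0.265 -1.948 1.524
v -0.466 -2.446 1.636
v -0.469 -2.988 1.55
v -0.272 -3.428 1.289
v 0.071 -3.65 0.923
v 0.469 -3.592 0.549
v 0.815 -3.272 0.269
v 1.016 -2.774 0.156
v 1.018 -2.232 0.242
f 2 1 4
f 2 4 3
f 4 1 5
f 4 5 3
f 5 1 6
f 5 6 3
f 6 1 7
f 6 7 3
f 7 1 8
f 7 8 3
f 8 1 9
f 8 9 3
f 9 1 10
f 9 10 3
f 10 1 11
f 10 11 3
f 11 1 12
f 11 12 3
f 12 1 13
f 12 13 3
f 13 1 14
f 13 14 3
f 14 1 15
f 14 15 3
f 15 1 16
f 15 16 3
f 16 1 2
f 16 2 3
f 18 17 20
f 18 20 19
f 20 17 21
f 20 21 19
f 21 17 22
f 21 22 19
f 22 17 23
f 22 23 19
f 23 17 24
f 23 24 19
f 24 17 25
f 24 25 19
f 25 17 26
f 25 26 19
f 26 17 27
f 26 27 19
f 27 17 28
f 27 28 19
f 28 17 29
f 28 29 19
f 29 17 30
f 29 30 19
f 30 17 18
f 30 18 19
f 32 34 31
f 35 32 31
f 31 34 33
f 33 35 31
f 32 38 34
f 36 32 35
f 36 38 32
f 34 38 33
f 37 35 33
f 33 38 37
f 37 36 35
f 38 36 37
f 40 39 42
f 40 42 41
f 42 39 43
f 42 43 41
f 43 39 44
f 43 44 41
f 44 39 45
f 44 45 41
f 45 39 46
f 45 46 41
f 46 39 47
f 46 47 41
f 47 39 48
f 47 48 41
f 48 39 49
f 48 49 41
f 49 39 50
f 49 50 41
f 50 39 51
f 50 51 41
f 51 39 52
f 51 52 41
f 52 39 53
f 52 53 41
f 53 39 40
f 53 40 41
f 55 54 57
f 55 57 56
f 57 54 58
f 57 58 56
f 58 54 59
f 58 59 56
f 59 54 60
f 59 60 56
f 60 54 61
f 60 61 56
f 61 54 62
f 61 62 56
f 62 54 63
f 62 63 56
f 63 54 64
f 63 64 56
f 64 54 65
f 64 65 56
f 65 54 66
f 65 66 56
f 66 54 67
f 66 67 56
f 67 54 55
f 67 55 56



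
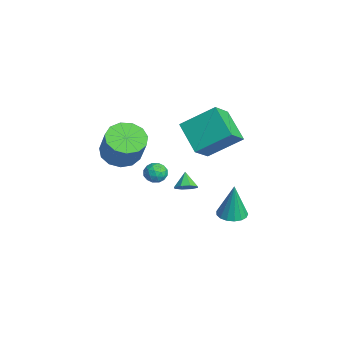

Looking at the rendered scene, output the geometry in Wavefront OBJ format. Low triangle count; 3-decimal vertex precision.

v 0.395 -1.675 1.328
v 1.024 -1.75 1.427
v 0.196 -2.41 2.033
v 0.825 -2.485 2.132
v 0.533 -1.946 2.32
v 0.656 -1.492 1.884
v 0.564 -2.668 1.576
v 0.687 -2.214 1.14
v 1.129 -2.364 1.58
v 1.11 -1.917 2.04
v 0.11 -2.243 1.42
v 0.091 -1.796 1.88
v 0.727 -1.648 1.315
v 0.493 -2.512 2.145
v 0.322 -2.195 2.255
v 0.691 -2.239 2.313
v 0.511 -1.496 1.584
v 0.88 -1.54 1.642
v 0.592 -1.655 2.167
v 0.34 -2.62 1.818
v 0.709 -2.664 1.876
v 0.529 -1.921 1.147
v 0.898 -1.965 1.205
v 0.628 -2.505 1.293
v 1.158 -2.053 1.464
v 1.041 -2.485 1.878
v 0.888 -2.593 1.552
v 0.96 -2.326 1.295
v 1.147 -1.791 1.734
v 1.03 -2.222 2.149
v 0.859 -1.905 2.259
v 0.931 -1.639 2.003
v 1.208 -2.152 1.824
v 0.19 -1.938 1.311
v 0.073 -2.369 1.726
v 0.289 -2.521 1.457
v 0.361 -2.255 1.201
v 0.179 -1.675 1.582
v 0.062 -2.107 1.996
v 0.26 -1.834 2.165
v 0.332 -1.567 1.908
v 0.012 -2.008 1.636
v -1.412 0.275 3.349
v -0.977 1.974 4.575
v 0.196 0.652 2.256
v 0.631 2.351 3.482
v -0.591 -0.591 4.258
v -0.156 1.108 5.484
v 1.017 -0.214 3.165
v 1.452 1.485 4.391
v -0.567 -3.546 2.752
v 0.252 -3.149 2.209
v 1.226 -3.056 3.744
v 0.407 -3.454 4.288
v -0.074 -2.681 2.388
v 0.899 -2.589 3.923
v -0.557 -2.489 2.682
v 0.417 -2.396 4.217
v -1.042 -2.632 2.999
v -0.069 -2.539 4.534
v -1.377 -3.065 3.237
v -0.404 -2.973 4.772
v -1.455 -3.651 3.322
v -0.481 -3.559 4.857
v -1.25 -4.204 3.225
v -0.277 -4.112 4.761
v -0.829 -4.548 2.979
v 0.145 -4.456 4.514
v -0.324 -4.574 2.66
v 0.649 -4.481 4.196
v 0.104 -4.274 2.371
v 1.077 -4.181 3.906
v 0.318 -3.742 2.203
v 1.292 -3.65 3.738
v -0.667 2.181 -2.727
v -0.005 1.714 -2.757
v -0.533 2.239 -0.633
v 0.135 2.075 -2.775
v 0.092 2.46 -2.783
v -0.125 2.782 -2.778
v -0.466 2.965 -2.762
v -0.853 2.969 -2.737
v -1.197 2.793 -2.711
v -1.42 2.476 -2.688
v -1.47 2.092 -2.674
v -1.336 1.728 -2.673
v -1.049 1.468 -2.684
v -0.674 1.372 -2.705
v -0.297 1.46 -2.731
v -1.564 0.009 -1.005
v -1.244 0.523 -0.797
v -2.236 0.131 -0.275
v -1.585 0.636 -1.13
v -1.913 0.381 -1.39
v -2.036 -0.091 -1.424
v -1.883 -0.506 -1.213
v -1.542 -0.619 -0.879
v -1.214 -0.364 -0.619
v -1.091 0.108 -0.585
f 1 38 17
f 38 12 41
f 17 41 6
f 38 41 17
f 1 17 13
f 17 6 18
f 13 18 2
f 17 18 13
f 1 13 22
f 13 2 23
f 22 23 8
f 13 23 22
f 1 22 34
f 22 8 37
f 34 37 11
f 22 37 34
f 1 34 38
f 34 11 42
f 38 42 12
f 34 42 38
f 2 18 29
f 18 6 32
f 29 32 10
f 18 32 29
f 6 41 19
f 41 12 40
f 19 40 5
f 41 40 19
f 12 42 39
f 42 11 35
f 39 35 3
f 42 35 39
f 11 37 36
f 37 8 24
f 36 24 7
f 37 24 36
f 8 23 28
f 23 2 25
f 28 25 9
f 23 25 28
f 4 30 16
f 30 10 31
f 16 31 5
f 30 31 16
f 4 16 14
f 16 5 15
f 14 15 3
f 16 15 14
f 4 14 21
f 14 3 20
f 21 20 7
f 14 20 21
f 4 21 26
f 21 7 27
f 26 27 9
f 21 27 26
f 4 26 30
f 26 9 33
f 30 33 10
f 26 33 30
f 5 31 19
f 31 10 32
f 19 32 6
f 31 32 19
f 3 15 39
f 15 5 40
f 39 40 12
f 15 40 39
f 7 20 36
f 20 3 35
f 36 35 11
f 20 35 36
f 9 27 28
f 27 7 24
f 28 24 8
f 27 24 28
f 10 33 29
f 33 9 25
f 29 25 2
f 33 25 29
f 44 46 43
f 47 44 43
f 43 46 45
f 45 47 43
f 44 50 46
f 48 44 47
f 48 50 44
f 46 50 45
f 49 47 45
f 45 50 49
f 49 48 47
f 50 48 49
f 52 51 55
f 52 55 53
f 53 55 56
f 53 56 54
f 55 51 57
f 55 57 56
f 56 57 58
f 56 58 54
f 57 51 59
f 57 59 58
f 58 59 60
f 58 60 54
f 59 51 61
f 59 61 60
f 60 61 62
f 60 62 54
f 61 51 63
f 61 63 62
f 62 63 64
f 62 64 54
f 63 51 65
f 63 65 64
f 64 65 66
f 64 66 54
f 65 51 67
f 65 67 66
f 66 67 68
f 66 68 54
f 67 51 69
f 67 69 68
f 68 69 70
f 68 70 54
f 69 51 71
f 69 71 70
f 70 71 72
f 70 72 54
f 71 51 73
f 71 73 72
f 72 73 74
f 72 74 54
f 73 51 52
f 73 52 74
f 74 52 53
f 74 53 54
f 76 75 78
f 76 78 77
f 78 75 79
f 78 79 77
f 79 75 80
f 79 80 77
f 80 75 81
f 80 81 77
f 81 75 82
f 81 82 77
f 82 75 83
f 82 83 77
f 83 75 84
f 83 84 77
f 84 75 85
f 84 85 77
f 85 75 86
f 85 86 77
f 86 75 87
f 86 87 77
f 87 75 88
f 87 88 77
f 88 75 89
f 88 89 77
f 89 75 76
f 89 76 77
f 91 90 93
f 91 93 92
f 93 90 94
f 93 94 92
f 94 90 95
f 94 95 92
f 95 90 96
f 95 96 92
f 96 90 97
f 96 97 92
f 97 90 98
f 97 98 92
f 98 90 99
f 98 99 92
f 99 90 91
f 99 91 92



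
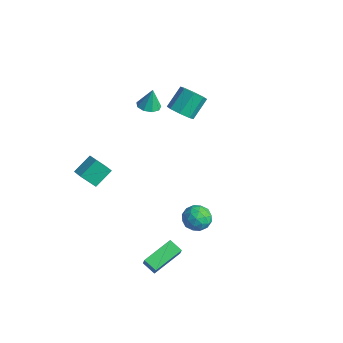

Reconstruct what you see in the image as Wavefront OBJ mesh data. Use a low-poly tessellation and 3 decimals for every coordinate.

v 3.505 -0.434 -1.211
v 4.044 -0.851 -0.633
v 3.396 -1.649 -1.987
v 3.935 -2.066 -1.409
v 3.112 -1.825 -1.158
v 3.179 -1.074 -0.678
v 4.261 -1.426 -1.942
v 4.328 -0.675 -1.462
v 4.511 -1.465 -1.085
v 3.801 -1.711 -0.6
v 3.639 -0.789 -2.02
v 2.929 -1.035 -1.535
v 3.784 -0.536 -0.853
v 3.656 -1.964 -1.767
v 3.172 -1.822 -1.619
v 3.489 -2.068 -1.279
v 3.276 -0.667 -0.88
v 3.593 -0.912 -0.541
v 3.045 -1.484 -0.849
v 3.847 -1.588 -2.079
v 4.164 -1.833 -1.74
v 3.951 -0.432 -1.341
v 4.268 -0.678 -1.001
v 4.395 -1.016 -1.771
v 4.375 -1.142 -0.779
v 4.311 -1.856 -1.236
v 4.503 -1.48 -1.549
v 4.542 -1.038 -1.267
v 3.958 -1.287 -0.495
v 3.894 -2.001 -0.951
v 3.411 -1.859 -0.804
v 3.45 -1.417 -0.522
v 4.233 -1.647 -0.76
v 3.546 -0.499 -1.669
v 3.482 -1.213 -2.125
v 3.99 -1.083 -2.098
v 4.029 -0.641 -1.816
v 3.129 -0.644 -1.384
v 3.065 -1.358 -1.841
v 2.898 -1.462 -1.353
v 2.937 -1.02 -1.071
v 3.207 -0.853 -1.86
v -3.977 -3.327 -2.927
v -4.382 -4.109 -1.851
v -4.069 -2.173 -2.123
v -4.474 -2.954 -1.047
v -3.166 -3.426 -2.693
v -3.571 -4.207 -1.617
v -3.258 -2.271 -1.889
v -3.663 -3.053 -0.813
v -3.846 2.942 0.374
v -2.968 2.981 0.512
v -3.196 4.117 1.644
v -4.074 4.078 1.506
v -3.175 3.417 0.032
v -3.404 4.553 1.164
v -3.776 3.575 -0.247
v -4.004 4.711 0.885
v -4.417 3.362 -0.163
v -4.646 4.498 0.969
v -4.724 2.903 0.236
v -4.952 4.039 1.368
v -4.516 2.467 0.716
v -4.745 3.603 1.848
v -3.916 2.309 0.995
v -4.144 3.445 2.127
v -3.274 2.522 0.911
v -3.503 3.658 2.043
v -3.554 0.535 2.458
v -2.875 0.789 2.374
v -3.486 0.785 3.782
v -3.204 1.161 2.321
v -3.697 1.24 2.332
v -4.123 0.989 2.401
v -4.283 0.526 2.497
v -4.102 0.067 2.574
v -3.665 -0.173 2.597
v -3.176 -0.081 2.554
v -2.864 0.299 2.466
v 2.937 -4.321 -4.337
v 2.73 -2.449 -3.759
v 3.739 -4.11 -4.735
v 3.532 -2.238 -4.156
v 3.348 -4.502 -3.604
v 3.141 -2.63 -3.025
v 4.15 -4.291 -4.001
v 3.943 -2.419 -3.423
f 1 38 17
f 38 12 41
f 17 41 6
f 38 41 17
f 1 17 13
f 17 6 18
f 13 18 2
f 17 18 13
f 1 13 22
f 13 2 23
f 22 23 8
f 13 23 22
f 1 22 34
f 22 8 37
f 34 37 11
f 22 37 34
f 1 34 38
f 34 11 42
f 38 42 12
f 34 42 38
f 2 18 29
f 18 6 32
f 29 32 10
f 18 32 29
f 6 41 19
f 41 12 40
f 19 40 5
f 41 40 19
f 12 42 39
f 42 11 35
f 39 35 3
f 42 35 39
f 11 37 36
f 37 8 24
f 36 24 7
f 37 24 36
f 8 23 28
f 23 2 25
f 28 25 9
f 23 25 28
f 4 30 16
f 30 10 31
f 16 31 5
f 30 31 16
f 4 16 14
f 16 5 15
f 14 15 3
f 16 15 14
f 4 14 21
f 14 3 20
f 21 20 7
f 14 20 21
f 4 21 26
f 21 7 27
f 26 27 9
f 21 27 26
f 4 26 30
f 26 9 33
f 30 33 10
f 26 33 30
f 5 31 19
f 31 10 32
f 19 32 6
f 31 32 19
f 3 15 39
f 15 5 40
f 39 40 12
f 15 40 39
f 7 20 36
f 20 3 35
f 36 35 11
f 20 35 36
f 9 27 28
f 27 7 24
f 28 24 8
f 27 24 28
f 10 33 29
f 33 9 25
f 29 25 2
f 33 25 29
f 44 46 43
f 47 44 43
f 43 46 45
f 45 47 43
f 44 50 46
f 48 44 47
f 48 50 44
f 46 50 45
f 49 47 45
f 45 50 49
f 49 48 47
f 50 48 49
f 52 51 55
f 52 55 53
f 53 55 56
f 53 56 54
f 55 51 57
f 55 57 56
f 56 57 58
f 56 58 54
f 57 51 59
f 57 59 58
f 58 59 60
f 58 60 54
f 59 51 61
f 59 61 60
f 60 61 62
f 60 62 54
f 61 51 63
f 61 63 62
f 62 63 64
f 62 64 54
f 63 51 65
f 63 65 64
f 64 65 66
f 64 66 54
f 65 51 67
f 65 67 66
f 66 67 68
f 66 68 54
f 67 51 52
f 67 52 68
f 68 52 53
f 68 53 54
f 70 69 72
f 70 72 71
f 72 69 73
f 72 73 71
f 73 69 74
f 73 74 71
f 74 69 75
f 74 75 71
f 75 69 76
f 75 76 71
f 76 69 77
f 76 77 71
f 77 69 78
f 77 78 71
f 78 69 79
f 78 79 71
f 79 69 70
f 79 70 71
f 81 83 80
f 84 81 80
f 80 83 82
f 82 84 80
f 81 87 83
f 85 81 84
f 85 87 81
f 83 87 82
f 86 84 82
f 82 87 86
f 86 85 84
f 87 85 86



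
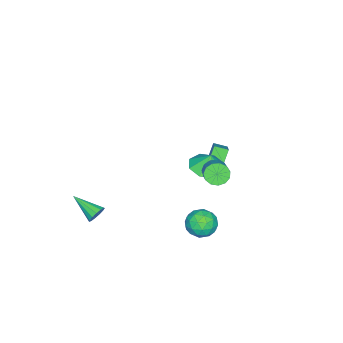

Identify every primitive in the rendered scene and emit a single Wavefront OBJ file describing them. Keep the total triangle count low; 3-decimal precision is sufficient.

v -1.559 1.277 -0.841
v -0.707 0.6 -0.683
v -1.561 1.523 0.221
v -0.465 1.386 -0.865
v -0.864 2.108 -1.033
v -1.671 2.343 -1.088
v -2.412 1.954 -0.999
v -2.654 1.168 -0.817
v -2.254 0.446 -0.649
v -1.448 0.211 -0.594
v 3.426 -2.98 -3.143
v 3.899 -3.202 -3.494
v 3.214 -4.64 -2.377
v 4.045 -3.082 -3.194
v 3.995 -2.93 -2.877
v 3.764 -2.794 -2.645
v 3.425 -2.716 -2.57
v 3.087 -2.723 -2.678
v 2.856 -2.811 -2.933
v 2.806 -2.953 -3.254
v 2.953 -3.103 -3.54
v 3.25 -3.215 -3.7
v 3.602 -3.251 -3.683
v 0.518 3.011 -3.015
v 1.488 2.913 -2.796
v 0.632 1.787 -4.064
v 1.602 1.689 -3.845
v 0.909 1.45 -3.166
v 0.838 2.207 -2.517
v 1.282 2.493 -4.343
v 1.211 3.25 -3.694
v 1.959 2.593 -3.616
v 1.729 1.948 -2.888
v 0.391 2.752 -3.972
v 0.161 2.107 -3.244
v 0.993 3.07 -2.813
v 1.127 1.63 -4.047
v 0.72 1.49 -3.648
v 1.29 1.432 -3.518
v 0.611 2.654 -2.65
v 1.181 2.597 -2.521
v 0.841 1.737 -2.738
v 0.939 2.103 -4.339
v 1.509 2.046 -4.21
v 0.83 3.268 -3.342
v 1.4 3.21 -3.212
v 1.279 2.963 -4.122
v 1.84 2.824 -3.166
v 1.907 2.104 -3.783
v 1.719 2.577 -4.076
v 1.678 3.022 -3.695
v 1.705 2.445 -2.739
v 1.772 1.725 -3.355
v 1.364 1.585 -2.956
v 1.323 2.03 -2.575
v 1.982 2.257 -3.221
v 0.348 2.975 -3.505
v 0.415 2.255 -4.121
v 0.797 2.67 -4.285
v 0.756 3.115 -3.904
v 0.213 2.596 -3.077
v 0.28 1.876 -3.694
v 0.442 1.678 -3.165
v 0.401 2.123 -2.784
v 0.138 2.443 -3.639
v -3.583 0.299 -1.982
v -4.18 0.294 -1.218
v -3.861 1.073 -2.195
v -4.458 1.069 -1.43
v -2.342 1.011 -1.01
v -2.939 1.007 -0.245
v -2.62 1.786 -1.222
v -3.217 1.781 -0.458
v 1.61 3.438 2.173
v 1.917 3.685 1.57
v 2.917 4.33 2.345
v 2.61 4.082 2.947
v 1.647 3.966 1.685
v 2.647 4.611 2.46
v 1.366 4.079 1.954
v 2.366 4.724 2.729
v 1.162 3.988 2.293
v 2.162 4.633 3.068
v 1.1 3.723 2.594
v 2.1 4.367 3.368
v 1.2 3.367 2.76
v 2.2 4.011 3.535
v 1.431 3.033 2.741
v 2.431 3.678 3.515
v 1.718 2.828 2.541
v 2.718 3.473 3.315
v 1.971 2.817 2.224
v 2.971 3.461 2.998
v 2.109 3.002 1.89
v 3.109 3.647 2.665
v 2.089 3.326 1.647
v 3.089 3.971 2.422
f 2 1 4
f 2 4 3
f 4 1 5
f 4 5 3
f 5 1 6
f 5 6 3
f 6 1 7
f 6 7 3
f 7 1 8
f 7 8 3
f 8 1 9
f 8 9 3
f 9 1 10
f 9 10 3
f 10 1 2
f 10 2 3
f 12 11 14
f 12 14 13
f 14 11 15
f 14 15 13
f 15 11 16
f 15 16 13
f 16 11 17
f 16 17 13
f 17 11 18
f 17 18 13
f 18 11 19
f 18 19 13
f 19 11 20
f 19 20 13
f 20 11 21
f 20 21 13
f 21 11 22
f 21 22 13
f 22 11 23
f 22 23 13
f 23 11 12
f 23 12 13
f 24 61 40
f 61 35 64
f 40 64 29
f 61 64 40
f 24 40 36
f 40 29 41
f 36 41 25
f 40 41 36
f 24 36 45
f 36 25 46
f 45 46 31
f 36 46 45
f 24 45 57
f 45 31 60
f 57 60 34
f 45 60 57
f 24 57 61
f 57 34 65
f 61 65 35
f 57 65 61
f 25 41 52
f 41 29 55
f 52 55 33
f 41 55 52
f 29 64 42
f 64 35 63
f 42 63 28
f 64 63 42
f 35 65 62
f 65 34 58
f 62 58 26
f 65 58 62
f 34 60 59
f 60 31 47
f 59 47 30
f 60 47 59
f 31 46 51
f 46 25 48
f 51 48 32
f 46 48 51
f 27 53 39
f 53 33 54
f 39 54 28
f 53 54 39
f 27 39 37
f 39 28 38
f 37 38 26
f 39 38 37
f 27 37 44
f 37 26 43
f 44 43 30
f 37 43 44
f 27 44 49
f 44 30 50
f 49 50 32
f 44 50 49
f 27 49 53
f 49 32 56
f 53 56 33
f 49 56 53
f 28 54 42
f 54 33 55
f 42 55 29
f 54 55 42
f 26 38 62
f 38 28 63
f 62 63 35
f 38 63 62
f 30 43 59
f 43 26 58
f 59 58 34
f 43 58 59
f 32 50 51
f 50 30 47
f 51 47 31
f 50 47 51
f 33 56 52
f 56 32 48
f 52 48 25
f 56 48 52
f 67 69 66
f 70 67 66
f 66 69 68
f 68 70 66
f 67 73 69
f 71 67 70
f 71 73 67
f 69 73 68
f 72 70 68
f 68 73 72
f 72 71 70
f 73 71 72
f 75 74 78
f 75 78 76
f 76 78 79
f 76 79 77
f 78 74 80
f 78 80 79
f 79 80 81
f 79 81 77
f 80 74 82
f 80 82 81
f 81 82 83
f 81 83 77
f 82 74 84
f 82 84 83
f 83 84 85
f 83 85 77
f 84 74 86
f 84 86 85
f 85 86 87
f 85 87 77
f 86 74 88
f 86 88 87
f 87 88 89
f 87 89 77
f 88 74 90
f 88 90 89
f 89 90 91
f 89 91 77
f 90 74 92
f 90 92 91
f 91 92 93
f 91 93 77
f 92 74 94
f 92 94 93
f 93 94 95
f 93 95 77
f 94 74 96
f 94 96 95
f 95 96 97
f 95 97 77
f 96 74 75
f 96 75 97
f 97 75 76
f 97 76 77



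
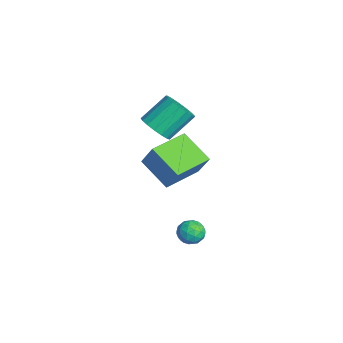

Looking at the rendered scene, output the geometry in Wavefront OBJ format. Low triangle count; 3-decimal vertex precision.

v 2.796 1.635 -4.138
v 3.468 1.681 -3.93
v 2.852 0.499 -4.07
v 3.524 0.545 -3.862
v 3.008 0.763 -3.436
v 2.973 1.465 -3.477
v 3.347 0.715 -4.523
v 3.312 1.417 -4.564
v 3.808 1.112 -4.168
v 3.599 1.142 -3.496
v 2.721 1.038 -4.504
v 2.512 1.068 -3.832
v 3.127 1.758 -4.04
v 3.193 0.422 -3.96
v 2.89 0.55 -3.709
v 3.285 0.577 -3.587
v 2.836 1.631 -3.774
v 3.231 1.658 -3.652
v 2.961 1.118 -3.361
v 3.089 0.522 -4.348
v 3.484 0.549 -4.226
v 3.035 1.603 -4.413
v 3.43 1.63 -4.291
v 3.359 1.062 -4.639
v 3.722 1.451 -4.058
v 3.755 0.783 -4.018
v 3.651 0.883 -4.406
v 3.63 1.295 -4.431
v 3.599 1.468 -3.663
v 3.632 0.8 -3.623
v 3.328 0.928 -3.372
v 3.308 1.341 -3.397
v 3.799 1.134 -3.803
v 2.688 1.38 -4.377
v 2.721 0.712 -4.337
v 3.012 0.839 -4.603
v 2.992 1.252 -4.628
v 2.565 1.397 -3.982
v 2.598 0.729 -3.942
v 2.69 0.885 -3.569
v 2.669 1.297 -3.594
v 2.521 1.046 -4.197
v -1.737 1.318 -1.699
v -1.132 1.714 -0.442
v -0.362 2.209 -2.642
v 0.242 2.606 -1.385
v -0.602 -0.426 -1.695
v 0.002 -0.029 -0.438
v 0.772 0.466 -2.638
v 1.377 0.862 -1.381
v -2.644 0.644 -1.033
v -1.885 0.433 -0.557
v -2.258 1.725 0.609
v -3.016 1.936 0.133
v -1.747 0.734 -0.847
v -2.12 2.027 0.319
v -1.815 1.015 -1.179
v -2.187 2.307 -0.013
v -2.072 1.211 -1.478
v -2.445 2.503 -0.312
v -2.46 1.276 -1.675
v -2.833 2.569 -0.51
v -2.891 1.197 -1.725
v -3.263 2.489 -0.559
v -3.264 0.991 -1.616
v -3.637 2.284 -0.451
v -3.496 0.706 -1.374
v -3.869 1.998 -0.208
v -3.532 0.406 -1.053
v -3.905 1.698 0.112
v -3.365 0.161 -0.728
v -3.738 1.453 0.438
v -3.032 0.026 -0.473
v -3.405 1.319 0.693
v -2.611 0.033 -0.346
v -2.984 1.326 0.82
v -2.197 0.18 -0.376
v -2.57 1.472 0.79
f 1 38 17
f 38 12 41
f 17 41 6
f 38 41 17
f 1 17 13
f 17 6 18
f 13 18 2
f 17 18 13
f 1 13 22
f 13 2 23
f 22 23 8
f 13 23 22
f 1 22 34
f 22 8 37
f 34 37 11
f 22 37 34
f 1 34 38
f 34 11 42
f 38 42 12
f 34 42 38
f 2 18 29
f 18 6 32
f 29 32 10
f 18 32 29
f 6 41 19
f 41 12 40
f 19 40 5
f 41 40 19
f 12 42 39
f 42 11 35
f 39 35 3
f 42 35 39
f 11 37 36
f 37 8 24
f 36 24 7
f 37 24 36
f 8 23 28
f 23 2 25
f 28 25 9
f 23 25 28
f 4 30 16
f 30 10 31
f 16 31 5
f 30 31 16
f 4 16 14
f 16 5 15
f 14 15 3
f 16 15 14
f 4 14 21
f 14 3 20
f 21 20 7
f 14 20 21
f 4 21 26
f 21 7 27
f 26 27 9
f 21 27 26
f 4 26 30
f 26 9 33
f 30 33 10
f 26 33 30
f 5 31 19
f 31 10 32
f 19 32 6
f 31 32 19
f 3 15 39
f 15 5 40
f 39 40 12
f 15 40 39
f 7 20 36
f 20 3 35
f 36 35 11
f 20 35 36
f 9 27 28
f 27 7 24
f 28 24 8
f 27 24 28
f 10 33 29
f 33 9 25
f 29 25 2
f 33 25 29
f 44 46 43
f 47 44 43
f 43 46 45
f 45 47 43
f 44 50 46
f 48 44 47
f 48 50 44
f 46 50 45
f 49 47 45
f 45 50 49
f 49 48 47
f 50 48 49
f 52 51 55
f 52 55 53
f 53 55 56
f 53 56 54
f 55 51 57
f 55 57 56
f 56 57 58
f 56 58 54
f 57 51 59
f 57 59 58
f 58 59 60
f 58 60 54
f 59 51 61
f 59 61 60
f 60 61 62
f 60 62 54
f 61 51 63
f 61 63 62
f 62 63 64
f 62 64 54
f 63 51 65
f 63 65 64
f 64 65 66
f 64 66 54
f 65 51 67
f 65 67 66
f 66 67 68
f 66 68 54
f 67 51 69
f 67 69 68
f 68 69 70
f 68 70 54
f 69 51 71
f 69 71 70
f 70 71 72
f 70 72 54
f 71 51 73
f 71 73 72
f 72 73 74
f 72 74 54
f 73 51 75
f 73 75 74
f 74 75 76
f 74 76 54
f 75 51 77
f 75 77 76
f 76 77 78
f 76 78 54
f 77 51 52
f 77 52 78
f 78 52 53
f 78 53 54

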